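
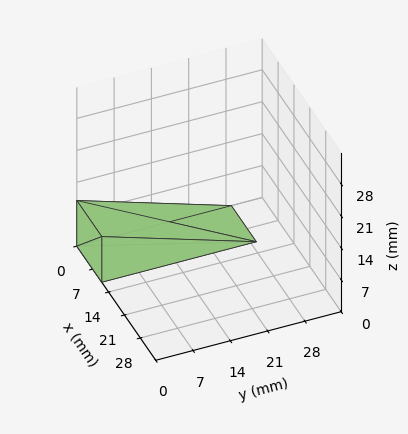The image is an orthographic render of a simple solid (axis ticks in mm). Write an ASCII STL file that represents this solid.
Reading the render: the shape is a wedge (ramp): 11 × 29 mm base, rising to 10 mm along the y=0 edge and sloping linearly to z=0 at y=29 (dimensions read to the nearest mm from the axis ticks). For the STL, each face is triangulated and given an outward normal.

solid part
  facet normal 0.0000 0.0000 -1.0000
    outer loop
      vertex 11.000 29.000 0.000
      vertex 11.000 0.000 0.000
      vertex 0.000 0.000 0.000
    endloop
  endfacet
  facet normal 0.0000 0.0000 -1.0000
    outer loop
      vertex 0.000 29.000 0.000
      vertex 11.000 29.000 0.000
      vertex 0.000 0.000 0.000
    endloop
  endfacet
  facet normal 0.0000 -1.0000 0.0000
    outer loop
      vertex 0.000 0.000 0.000
      vertex 11.000 0.000 0.000
      vertex 11.000 0.000 10.000
    endloop
  endfacet
  facet normal 0.0000 -1.0000 0.0000
    outer loop
      vertex 0.000 0.000 0.000
      vertex 11.000 0.000 10.000
      vertex 0.000 0.000 10.000
    endloop
  endfacet
  facet normal 0.0000 0.3260 0.9454
    outer loop
      vertex 0.000 0.000 10.000
      vertex 11.000 0.000 10.000
      vertex 11.000 29.000 0.000
    endloop
  endfacet
  facet normal 0.0000 0.3260 0.9454
    outer loop
      vertex 0.000 0.000 10.000
      vertex 11.000 29.000 0.000
      vertex 0.000 29.000 0.000
    endloop
  endfacet
  facet normal -1.0000 0.0000 0.0000
    outer loop
      vertex 0.000 0.000 10.000
      vertex 0.000 29.000 0.000
      vertex 0.000 0.000 0.000
    endloop
  endfacet
  facet normal 1.0000 0.0000 0.0000
    outer loop
      vertex 11.000 0.000 0.000
      vertex 11.000 29.000 0.000
      vertex 11.000 0.000 10.000
    endloop
  endfacet
endsolid part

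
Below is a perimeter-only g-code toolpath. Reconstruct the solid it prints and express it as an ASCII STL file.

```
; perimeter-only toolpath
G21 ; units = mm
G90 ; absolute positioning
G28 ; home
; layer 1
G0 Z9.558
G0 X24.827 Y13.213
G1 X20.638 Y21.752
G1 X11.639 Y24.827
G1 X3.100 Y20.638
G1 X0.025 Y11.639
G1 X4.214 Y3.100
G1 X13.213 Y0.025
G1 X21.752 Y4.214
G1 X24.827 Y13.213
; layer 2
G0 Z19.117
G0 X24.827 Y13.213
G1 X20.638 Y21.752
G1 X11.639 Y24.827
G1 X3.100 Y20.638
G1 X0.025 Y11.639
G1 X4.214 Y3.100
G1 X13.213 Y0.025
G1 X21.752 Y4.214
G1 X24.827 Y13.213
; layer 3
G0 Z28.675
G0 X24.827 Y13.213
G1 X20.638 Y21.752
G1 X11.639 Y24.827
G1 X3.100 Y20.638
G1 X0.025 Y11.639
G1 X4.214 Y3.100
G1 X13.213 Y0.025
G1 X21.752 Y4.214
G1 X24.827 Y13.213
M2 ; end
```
solid part
  facet normal 0.0000 0.0000 -1.0000
    outer loop
      vertex 11.639 24.827 0.000
      vertex 20.638 21.752 0.000
      vertex 24.827 13.213 0.000
    endloop
  endfacet
  facet normal 0.0000 0.0000 -1.0000
    outer loop
      vertex 3.100 20.638 0.000
      vertex 11.639 24.827 0.000
      vertex 24.827 13.213 0.000
    endloop
  endfacet
  facet normal 0.0000 0.0000 -1.0000
    outer loop
      vertex 0.025 11.639 0.000
      vertex 3.100 20.638 0.000
      vertex 24.827 13.213 0.000
    endloop
  endfacet
  facet normal 0.0000 0.0000 -1.0000
    outer loop
      vertex 4.214 3.100 0.000
      vertex 0.025 11.639 0.000
      vertex 24.827 13.213 0.000
    endloop
  endfacet
  facet normal 0.0000 0.0000 -1.0000
    outer loop
      vertex 13.213 0.025 0.000
      vertex 4.214 3.100 0.000
      vertex 24.827 13.213 0.000
    endloop
  endfacet
  facet normal 0.0000 0.0000 -1.0000
    outer loop
      vertex 21.752 4.214 0.000
      vertex 13.213 0.025 0.000
      vertex 24.827 13.213 0.000
    endloop
  endfacet
  facet normal 0.0000 0.0000 1.0000
    outer loop
      vertex 24.827 13.213 28.675
      vertex 20.638 21.752 28.675
      vertex 11.639 24.827 28.675
    endloop
  endfacet
  facet normal 0.0000 0.0000 1.0000
    outer loop
      vertex 24.827 13.213 28.675
      vertex 11.639 24.827 28.675
      vertex 3.100 20.638 28.675
    endloop
  endfacet
  facet normal 0.0000 0.0000 1.0000
    outer loop
      vertex 24.827 13.213 28.675
      vertex 3.100 20.638 28.675
      vertex 0.025 11.639 28.675
    endloop
  endfacet
  facet normal 0.0000 0.0000 1.0000
    outer loop
      vertex 24.827 13.213 28.675
      vertex 0.025 11.639 28.675
      vertex 4.214 3.100 28.675
    endloop
  endfacet
  facet normal 0.0000 0.0000 1.0000
    outer loop
      vertex 24.827 13.213 28.675
      vertex 4.214 3.100 28.675
      vertex 13.213 0.025 28.675
    endloop
  endfacet
  facet normal 0.0000 0.0000 1.0000
    outer loop
      vertex 24.827 13.213 28.675
      vertex 13.213 0.025 28.675
      vertex 21.752 4.214 28.675
    endloop
  endfacet
  facet normal 0.8978 0.4404 0.0000
    outer loop
      vertex 24.827 13.213 0.000
      vertex 20.638 21.752 0.000
      vertex 20.638 21.752 28.675
    endloop
  endfacet
  facet normal 0.8978 0.4404 0.0000
    outer loop
      vertex 24.827 13.213 0.000
      vertex 20.638 21.752 28.675
      vertex 24.827 13.213 28.675
    endloop
  endfacet
  facet normal 0.3233 0.9463 0.0000
    outer loop
      vertex 20.638 21.752 0.000
      vertex 11.639 24.827 0.000
      vertex 11.639 24.827 28.675
    endloop
  endfacet
  facet normal 0.3233 0.9463 0.0000
    outer loop
      vertex 20.638 21.752 0.000
      vertex 11.639 24.827 28.675
      vertex 20.638 21.752 28.675
    endloop
  endfacet
  facet normal -0.4404 0.8978 0.0000
    outer loop
      vertex 11.639 24.827 0.000
      vertex 3.100 20.638 0.000
      vertex 3.100 20.638 28.675
    endloop
  endfacet
  facet normal -0.4404 0.8978 0.0000
    outer loop
      vertex 11.639 24.827 0.000
      vertex 3.100 20.638 28.675
      vertex 11.639 24.827 28.675
    endloop
  endfacet
  facet normal -0.9463 0.3233 0.0000
    outer loop
      vertex 3.100 20.638 0.000
      vertex 0.025 11.639 0.000
      vertex 0.025 11.639 28.675
    endloop
  endfacet
  facet normal -0.9463 0.3233 0.0000
    outer loop
      vertex 3.100 20.638 0.000
      vertex 0.025 11.639 28.675
      vertex 3.100 20.638 28.675
    endloop
  endfacet
  facet normal -0.8978 -0.4404 0.0000
    outer loop
      vertex 0.025 11.639 0.000
      vertex 4.214 3.100 0.000
      vertex 4.214 3.100 28.675
    endloop
  endfacet
  facet normal -0.8978 -0.4404 0.0000
    outer loop
      vertex 0.025 11.639 0.000
      vertex 4.214 3.100 28.675
      vertex 0.025 11.639 28.675
    endloop
  endfacet
  facet normal -0.3233 -0.9463 0.0000
    outer loop
      vertex 4.214 3.100 0.000
      vertex 13.213 0.025 0.000
      vertex 13.213 0.025 28.675
    endloop
  endfacet
  facet normal -0.3233 -0.9463 0.0000
    outer loop
      vertex 4.214 3.100 0.000
      vertex 13.213 0.025 28.675
      vertex 4.214 3.100 28.675
    endloop
  endfacet
  facet normal 0.4404 -0.8978 0.0000
    outer loop
      vertex 13.213 0.025 0.000
      vertex 21.752 4.214 0.000
      vertex 21.752 4.214 28.675
    endloop
  endfacet
  facet normal 0.4404 -0.8978 0.0000
    outer loop
      vertex 13.213 0.025 0.000
      vertex 21.752 4.214 28.675
      vertex 13.213 0.025 28.675
    endloop
  endfacet
  facet normal 0.9463 -0.3233 0.0000
    outer loop
      vertex 21.752 4.214 0.000
      vertex 24.827 13.213 0.000
      vertex 24.827 13.213 28.675
    endloop
  endfacet
  facet normal 0.9463 -0.3233 0.0000
    outer loop
      vertex 21.752 4.214 0.000
      vertex 24.827 13.213 28.675
      vertex 21.752 4.214 28.675
    endloop
  endfacet
endsolid part

The G0 Z moves step by Δz≈9.558 mm. Every layer's G1 loop is the same polygon, so the solid is a straight extrusion of it from z=0 to z≈28.7. Closing with flat bottom and top caps and triangulating gives 28 facets — a regular 8-sided prism (a cylinder approximated with 8 flat sides), circumscribed radius ≈ 12.4 mm, height ≈ 28.7 mm.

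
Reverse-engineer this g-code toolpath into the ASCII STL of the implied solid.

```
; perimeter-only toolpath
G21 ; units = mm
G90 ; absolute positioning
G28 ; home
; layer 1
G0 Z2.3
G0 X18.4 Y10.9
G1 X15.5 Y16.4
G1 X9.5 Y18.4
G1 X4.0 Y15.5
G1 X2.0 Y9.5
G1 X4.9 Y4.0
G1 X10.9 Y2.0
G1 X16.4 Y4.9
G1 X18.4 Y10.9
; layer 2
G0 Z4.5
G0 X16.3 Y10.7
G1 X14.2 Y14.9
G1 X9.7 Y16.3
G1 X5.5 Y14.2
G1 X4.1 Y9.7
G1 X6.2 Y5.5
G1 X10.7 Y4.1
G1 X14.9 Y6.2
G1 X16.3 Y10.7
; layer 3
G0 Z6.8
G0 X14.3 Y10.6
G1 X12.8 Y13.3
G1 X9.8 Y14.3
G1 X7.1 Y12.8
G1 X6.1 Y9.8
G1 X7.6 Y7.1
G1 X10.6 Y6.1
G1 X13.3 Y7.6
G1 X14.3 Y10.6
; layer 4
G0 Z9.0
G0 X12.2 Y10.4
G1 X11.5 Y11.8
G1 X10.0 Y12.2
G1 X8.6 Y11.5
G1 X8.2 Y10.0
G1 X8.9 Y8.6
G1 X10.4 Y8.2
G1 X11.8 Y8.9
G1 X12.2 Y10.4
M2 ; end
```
solid part
  facet normal 0.0000 0.0000 -1.0000
    outer loop
      vertex 9.3 20.4 0.0
      vertex 16.8 18.0 0.0
      vertex 20.4 11.1 0.0
    endloop
  endfacet
  facet normal 0.0000 0.0000 -1.0000
    outer loop
      vertex 2.4 16.8 0.0
      vertex 9.3 20.4 0.0
      vertex 20.4 11.1 0.0
    endloop
  endfacet
  facet normal 0.0000 0.0000 -1.0000
    outer loop
      vertex 0.0 9.3 0.0
      vertex 2.4 16.8 0.0
      vertex 20.4 11.1 0.0
    endloop
  endfacet
  facet normal 0.0000 0.0000 -1.0000
    outer loop
      vertex 3.6 2.4 0.0
      vertex 0.0 9.3 0.0
      vertex 20.4 11.1 0.0
    endloop
  endfacet
  facet normal 0.0000 0.0000 -1.0000
    outer loop
      vertex 11.1 0.0 0.0
      vertex 3.6 2.4 0.0
      vertex 20.4 11.1 0.0
    endloop
  endfacet
  facet normal 0.0000 0.0000 -1.0000
    outer loop
      vertex 18.0 3.6 0.0
      vertex 11.1 0.0 0.0
      vertex 20.4 11.1 0.0
    endloop
  endfacet
  facet normal 0.6798 0.3547 0.6419
    outer loop
      vertex 20.4 11.1 0.0
      vertex 16.8 18.0 0.0
      vertex 10.2 10.2 11.3
    endloop
  endfacet
  facet normal 0.2339 0.7309 0.6411
    outer loop
      vertex 16.8 18.0 0.0
      vertex 9.3 20.4 0.0
      vertex 10.2 10.2 11.3
    endloop
  endfacet
  facet normal -0.3547 0.6798 0.6419
    outer loop
      vertex 9.3 20.4 0.0
      vertex 2.4 16.8 0.0
      vertex 10.2 10.2 11.3
    endloop
  endfacet
  facet normal -0.7309 0.2339 0.6411
    outer loop
      vertex 2.4 16.8 0.0
      vertex 0.0 9.3 0.0
      vertex 10.2 10.2 11.3
    endloop
  endfacet
  facet normal -0.6798 -0.3547 0.6419
    outer loop
      vertex 0.0 9.3 0.0
      vertex 3.6 2.4 0.0
      vertex 10.2 10.2 11.3
    endloop
  endfacet
  facet normal -0.2339 -0.7309 0.6411
    outer loop
      vertex 3.6 2.4 0.0
      vertex 11.1 0.0 0.0
      vertex 10.2 10.2 11.3
    endloop
  endfacet
  facet normal 0.3547 -0.6798 0.6419
    outer loop
      vertex 11.1 0.0 0.0
      vertex 18.0 3.6 0.0
      vertex 10.2 10.2 11.3
    endloop
  endfacet
  facet normal 0.7309 -0.2339 0.6411
    outer loop
      vertex 18.0 3.6 0.0
      vertex 20.4 11.1 0.0
      vertex 10.2 10.2 11.3
    endloop
  endfacet
endsolid part

The G0 Z moves step by Δz≈2.3 mm. The G1 loops shrink linearly with z, so the solid tapers from its base footprint up to z≈11.3. Closing with a flat bottom cap and the tapered top and triangulating gives 14 facets — a regular 8-sided pyramid, base circumscribed radius ≈ 10.2 mm, apex at z ≈ 11.3 mm.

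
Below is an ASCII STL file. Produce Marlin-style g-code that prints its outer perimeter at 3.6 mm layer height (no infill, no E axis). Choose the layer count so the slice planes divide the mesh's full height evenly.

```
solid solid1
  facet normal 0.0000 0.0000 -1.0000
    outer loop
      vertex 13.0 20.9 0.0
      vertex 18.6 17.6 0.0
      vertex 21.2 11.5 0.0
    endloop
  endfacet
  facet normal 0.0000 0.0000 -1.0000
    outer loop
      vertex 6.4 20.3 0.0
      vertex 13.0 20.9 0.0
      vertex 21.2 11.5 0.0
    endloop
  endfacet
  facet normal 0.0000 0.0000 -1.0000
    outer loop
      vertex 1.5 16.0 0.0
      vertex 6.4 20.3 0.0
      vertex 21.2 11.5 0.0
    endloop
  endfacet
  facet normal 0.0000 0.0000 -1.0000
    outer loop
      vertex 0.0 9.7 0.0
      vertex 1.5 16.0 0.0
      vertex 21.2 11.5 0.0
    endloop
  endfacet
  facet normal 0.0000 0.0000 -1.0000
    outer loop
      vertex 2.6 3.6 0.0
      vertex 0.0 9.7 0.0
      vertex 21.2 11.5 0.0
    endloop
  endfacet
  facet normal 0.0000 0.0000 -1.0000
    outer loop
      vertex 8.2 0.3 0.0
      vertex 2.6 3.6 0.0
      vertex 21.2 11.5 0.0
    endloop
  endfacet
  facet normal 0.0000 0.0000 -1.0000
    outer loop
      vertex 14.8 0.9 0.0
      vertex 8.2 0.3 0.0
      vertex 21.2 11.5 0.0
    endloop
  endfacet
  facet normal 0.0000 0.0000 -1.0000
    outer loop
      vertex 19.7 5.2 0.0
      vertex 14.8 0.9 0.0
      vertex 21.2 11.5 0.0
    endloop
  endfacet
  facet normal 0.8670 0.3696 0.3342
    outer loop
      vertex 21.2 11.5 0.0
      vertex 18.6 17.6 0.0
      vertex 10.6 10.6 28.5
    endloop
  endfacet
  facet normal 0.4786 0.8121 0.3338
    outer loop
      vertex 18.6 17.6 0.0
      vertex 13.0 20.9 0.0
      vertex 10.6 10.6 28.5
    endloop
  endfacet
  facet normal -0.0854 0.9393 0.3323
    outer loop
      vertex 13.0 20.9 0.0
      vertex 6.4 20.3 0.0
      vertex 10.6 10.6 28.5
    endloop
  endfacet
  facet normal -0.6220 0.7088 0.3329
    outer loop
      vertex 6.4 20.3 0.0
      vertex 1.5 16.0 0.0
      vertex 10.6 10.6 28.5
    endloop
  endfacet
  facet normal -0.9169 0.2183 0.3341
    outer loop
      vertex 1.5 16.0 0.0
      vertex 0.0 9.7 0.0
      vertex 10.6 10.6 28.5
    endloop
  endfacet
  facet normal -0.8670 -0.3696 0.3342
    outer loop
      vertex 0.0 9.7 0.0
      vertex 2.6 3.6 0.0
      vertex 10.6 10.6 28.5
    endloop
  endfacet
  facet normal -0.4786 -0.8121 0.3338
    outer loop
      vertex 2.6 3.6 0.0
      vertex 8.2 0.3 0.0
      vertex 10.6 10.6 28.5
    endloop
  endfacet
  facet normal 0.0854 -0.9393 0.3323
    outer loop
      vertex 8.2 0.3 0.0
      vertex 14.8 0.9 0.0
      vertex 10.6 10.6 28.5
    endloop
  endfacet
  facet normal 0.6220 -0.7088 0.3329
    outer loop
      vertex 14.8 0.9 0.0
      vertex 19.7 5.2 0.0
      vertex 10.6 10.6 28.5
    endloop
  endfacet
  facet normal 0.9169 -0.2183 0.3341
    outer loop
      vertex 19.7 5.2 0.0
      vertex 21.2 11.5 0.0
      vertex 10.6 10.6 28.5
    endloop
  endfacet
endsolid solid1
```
; perimeter-only toolpath
G21 ; units = mm
G90 ; absolute positioning
G28 ; home
; layer 1
G0 Z3.6
G0 X19.9 Y11.4
G1 X17.6 Y16.7
G1 X12.7 Y19.6
G1 X6.9 Y19.1
G1 X2.6 Y15.3
G1 X1.3 Y9.8
G1 X3.6 Y4.5
G1 X8.5 Y1.6
G1 X14.3 Y2.1
G1 X18.6 Y5.9
G1 X19.9 Y11.4
; layer 2
G0 Z7.1
G0 X18.5 Y11.3
G1 X16.6 Y15.9
G1 X12.4 Y18.3
G1 X7.5 Y17.9
G1 X3.8 Y14.7
G1 X2.6 Y9.9
G1 X4.6 Y5.3
G1 X8.8 Y2.9
G1 X13.8 Y3.3
G1 X17.4 Y6.6
G1 X18.5 Y11.3
; layer 3
G0 Z10.7
G0 X17.2 Y11.2
G1 X15.6 Y15.0
G1 X12.1 Y17.0
G1 X8.0 Y16.7
G1 X4.9 Y14.0
G1 X4.0 Y10.0
G1 X5.6 Y6.2
G1 X9.1 Y4.2
G1 X13.2 Y4.5
G1 X16.3 Y7.2
G1 X17.2 Y11.2
; layer 4
G0 Z14.2
G0 X15.9 Y11.1
G1 X14.6 Y14.1
G1 X11.8 Y15.8
G1 X8.5 Y15.4
G1 X6.0 Y13.3
G1 X5.3 Y10.1
G1 X6.6 Y7.1
G1 X9.4 Y5.5
G1 X12.7 Y5.8
G1 X15.1 Y7.9
G1 X15.9 Y11.1
; layer 5
G0 Z17.8
G0 X14.6 Y10.9
G1 X13.6 Y13.2
G1 X11.5 Y14.5
G1 X9.0 Y14.2
G1 X7.2 Y12.6
G1 X6.6 Y10.3
G1 X7.6 Y8.0
G1 X9.7 Y6.7
G1 X12.2 Y7.0
G1 X14.0 Y8.6
G1 X14.6 Y10.9
; layer 6
G0 Z21.4
G0 X13.2 Y10.8
G1 X12.6 Y12.3
G1 X11.2 Y13.2
G1 X9.5 Y13.0
G1 X8.3 Y11.9
G1 X7.9 Y10.4
G1 X8.6 Y8.8
G1 X10.0 Y8.0
G1 X11.6 Y8.2
G1 X12.9 Y9.2
G1 X13.2 Y10.8
; layer 7
G0 Z24.9
G0 X11.9 Y10.7
G1 X11.6 Y11.5
G1 X10.9 Y11.9
G1 X10.1 Y11.8
G1 X9.5 Y11.3
G1 X9.3 Y10.5
G1 X9.6 Y9.7
G1 X10.3 Y9.3
G1 X11.1 Y9.4
G1 X11.7 Y9.9
G1 X11.9 Y10.7
M2 ; end

The solid is a regular 10-sided pyramid, base circumscribed radius ≈ 10.6 mm, apex at z ≈ 28.5 mm. Slicing at Δz = 3.6 mm — 8 equal slices spanning the solid's height, so layer i sits at z = i·h/8 — gives 7 non-empty perimeters. Each is a 10-segment closed polygon; G0 lifts to the layer z and rapids to the start vertex, then G1 traces the edges. The cross-section shrinks linearly with z (the slice at the apex is degenerate and omitted).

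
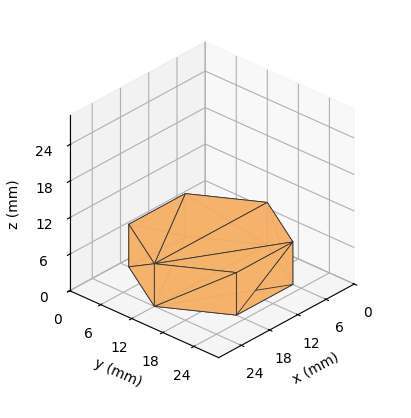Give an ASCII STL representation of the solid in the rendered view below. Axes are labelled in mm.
Reading the render: the shape is a regular 6-sided prism (a cylinder approximated with 6 flat sides), circumscribed radius ≈ 12 mm, height ≈ 7 mm (dimensions read to the nearest mm from the axis ticks). For the STL, each face is triangulated and given an outward normal.

solid part
  facet normal 0.0000 0.0000 -1.0000
    outer loop
      vertex 6.00 22.39 0.00
      vertex 18.00 22.39 0.00
      vertex 24.00 12.00 0.00
    endloop
  endfacet
  facet normal 0.0000 0.0000 -1.0000
    outer loop
      vertex 0.00 12.00 0.00
      vertex 6.00 22.39 0.00
      vertex 24.00 12.00 0.00
    endloop
  endfacet
  facet normal 0.0000 0.0000 -1.0000
    outer loop
      vertex 6.00 1.61 0.00
      vertex 0.00 12.00 0.00
      vertex 24.00 12.00 0.00
    endloop
  endfacet
  facet normal 0.0000 0.0000 -1.0000
    outer loop
      vertex 18.00 1.61 0.00
      vertex 6.00 1.61 0.00
      vertex 24.00 12.00 0.00
    endloop
  endfacet
  facet normal 0.0000 0.0000 1.0000
    outer loop
      vertex 24.00 12.00 7.00
      vertex 18.00 22.39 7.00
      vertex 6.00 22.39 7.00
    endloop
  endfacet
  facet normal 0.0000 0.0000 1.0000
    outer loop
      vertex 24.00 12.00 7.00
      vertex 6.00 22.39 7.00
      vertex 0.00 12.00 7.00
    endloop
  endfacet
  facet normal 0.0000 0.0000 1.0000
    outer loop
      vertex 24.00 12.00 7.00
      vertex 0.00 12.00 7.00
      vertex 6.00 1.61 7.00
    endloop
  endfacet
  facet normal 0.0000 0.0000 1.0000
    outer loop
      vertex 24.00 12.00 7.00
      vertex 6.00 1.61 7.00
      vertex 18.00 1.61 7.00
    endloop
  endfacet
  facet normal 0.8660 0.5001 0.0000
    outer loop
      vertex 24.00 12.00 0.00
      vertex 18.00 22.39 0.00
      vertex 18.00 22.39 7.00
    endloop
  endfacet
  facet normal 0.8660 0.5001 0.0000
    outer loop
      vertex 24.00 12.00 0.00
      vertex 18.00 22.39 7.00
      vertex 24.00 12.00 7.00
    endloop
  endfacet
  facet normal 0.0000 1.0000 0.0000
    outer loop
      vertex 18.00 22.39 0.00
      vertex 6.00 22.39 0.00
      vertex 6.00 22.39 7.00
    endloop
  endfacet
  facet normal 0.0000 1.0000 0.0000
    outer loop
      vertex 18.00 22.39 0.00
      vertex 6.00 22.39 7.00
      vertex 18.00 22.39 7.00
    endloop
  endfacet
  facet normal -0.8660 0.5001 0.0000
    outer loop
      vertex 6.00 22.39 0.00
      vertex 0.00 12.00 0.00
      vertex 0.00 12.00 7.00
    endloop
  endfacet
  facet normal -0.8660 0.5001 0.0000
    outer loop
      vertex 6.00 22.39 0.00
      vertex 0.00 12.00 7.00
      vertex 6.00 22.39 7.00
    endloop
  endfacet
  facet normal -0.8660 -0.5001 0.0000
    outer loop
      vertex 0.00 12.00 0.00
      vertex 6.00 1.61 0.00
      vertex 6.00 1.61 7.00
    endloop
  endfacet
  facet normal -0.8660 -0.5001 0.0000
    outer loop
      vertex 0.00 12.00 0.00
      vertex 6.00 1.61 7.00
      vertex 0.00 12.00 7.00
    endloop
  endfacet
  facet normal 0.0000 -1.0000 0.0000
    outer loop
      vertex 6.00 1.61 0.00
      vertex 18.00 1.61 0.00
      vertex 18.00 1.61 7.00
    endloop
  endfacet
  facet normal 0.0000 -1.0000 0.0000
    outer loop
      vertex 6.00 1.61 0.00
      vertex 18.00 1.61 7.00
      vertex 6.00 1.61 7.00
    endloop
  endfacet
  facet normal 0.8660 -0.5001 0.0000
    outer loop
      vertex 18.00 1.61 0.00
      vertex 24.00 12.00 0.00
      vertex 24.00 12.00 7.00
    endloop
  endfacet
  facet normal 0.8660 -0.5001 0.0000
    outer loop
      vertex 18.00 1.61 0.00
      vertex 24.00 12.00 7.00
      vertex 18.00 1.61 7.00
    endloop
  endfacet
endsolid part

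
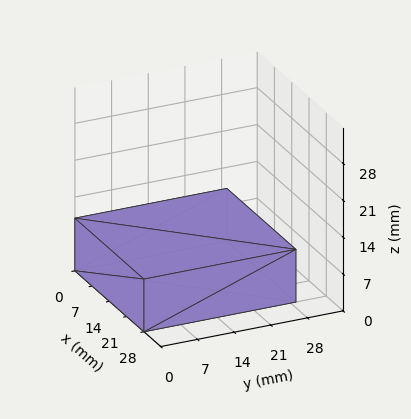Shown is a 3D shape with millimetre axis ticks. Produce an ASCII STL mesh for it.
Reading the render: the shape is a rectangular box, roughly 28 × 29 mm footprint and 10 mm tall (dimensions read to the nearest mm from the axis ticks). For the STL, each face is triangulated and given an outward normal.

solid part
  facet normal 0.0000 0.0000 -1.0000
    outer loop
      vertex 28.00 29.00 0.00
      vertex 28.00 0.00 0.00
      vertex 0.00 0.00 0.00
    endloop
  endfacet
  facet normal 0.0000 0.0000 -1.0000
    outer loop
      vertex 0.00 29.00 0.00
      vertex 28.00 29.00 0.00
      vertex 0.00 0.00 0.00
    endloop
  endfacet
  facet normal 0.0000 0.0000 1.0000
    outer loop
      vertex 0.00 0.00 10.00
      vertex 28.00 0.00 10.00
      vertex 28.00 29.00 10.00
    endloop
  endfacet
  facet normal 0.0000 0.0000 1.0000
    outer loop
      vertex 0.00 0.00 10.00
      vertex 28.00 29.00 10.00
      vertex 0.00 29.00 10.00
    endloop
  endfacet
  facet normal 0.0000 -1.0000 0.0000
    outer loop
      vertex 0.00 0.00 0.00
      vertex 28.00 0.00 0.00
      vertex 28.00 0.00 10.00
    endloop
  endfacet
  facet normal 0.0000 -1.0000 0.0000
    outer loop
      vertex 0.00 0.00 0.00
      vertex 28.00 0.00 10.00
      vertex 0.00 0.00 10.00
    endloop
  endfacet
  facet normal 0.0000 1.0000 0.0000
    outer loop
      vertex 28.00 29.00 10.00
      vertex 28.00 29.00 0.00
      vertex 0.00 29.00 0.00
    endloop
  endfacet
  facet normal 0.0000 1.0000 0.0000
    outer loop
      vertex 0.00 29.00 10.00
      vertex 28.00 29.00 10.00
      vertex 0.00 29.00 0.00
    endloop
  endfacet
  facet normal -1.0000 0.0000 0.0000
    outer loop
      vertex 0.00 29.00 10.00
      vertex 0.00 29.00 0.00
      vertex 0.00 0.00 0.00
    endloop
  endfacet
  facet normal -1.0000 0.0000 0.0000
    outer loop
      vertex 0.00 0.00 10.00
      vertex 0.00 29.00 10.00
      vertex 0.00 0.00 0.00
    endloop
  endfacet
  facet normal 1.0000 0.0000 0.0000
    outer loop
      vertex 28.00 0.00 0.00
      vertex 28.00 29.00 0.00
      vertex 28.00 29.00 10.00
    endloop
  endfacet
  facet normal 1.0000 0.0000 0.0000
    outer loop
      vertex 28.00 0.00 0.00
      vertex 28.00 29.00 10.00
      vertex 28.00 0.00 10.00
    endloop
  endfacet
endsolid part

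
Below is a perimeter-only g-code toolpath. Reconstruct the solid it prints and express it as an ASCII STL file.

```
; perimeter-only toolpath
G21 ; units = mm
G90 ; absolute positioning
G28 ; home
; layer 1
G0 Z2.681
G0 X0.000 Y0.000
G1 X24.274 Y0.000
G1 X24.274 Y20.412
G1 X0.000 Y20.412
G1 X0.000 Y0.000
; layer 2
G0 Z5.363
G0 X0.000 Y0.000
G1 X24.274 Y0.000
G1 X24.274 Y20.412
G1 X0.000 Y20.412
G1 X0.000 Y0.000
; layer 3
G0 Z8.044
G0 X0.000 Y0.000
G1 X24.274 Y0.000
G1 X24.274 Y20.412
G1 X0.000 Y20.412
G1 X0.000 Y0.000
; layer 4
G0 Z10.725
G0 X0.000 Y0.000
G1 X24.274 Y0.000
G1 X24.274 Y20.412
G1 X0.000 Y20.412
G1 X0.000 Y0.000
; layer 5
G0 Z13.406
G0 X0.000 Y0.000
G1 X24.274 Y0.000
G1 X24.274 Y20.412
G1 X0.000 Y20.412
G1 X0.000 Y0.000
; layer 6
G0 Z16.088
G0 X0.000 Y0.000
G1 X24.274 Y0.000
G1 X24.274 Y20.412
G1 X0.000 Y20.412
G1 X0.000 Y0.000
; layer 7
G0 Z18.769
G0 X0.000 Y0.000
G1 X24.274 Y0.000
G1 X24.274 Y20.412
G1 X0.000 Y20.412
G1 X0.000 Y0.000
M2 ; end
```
solid part
  facet normal 0.0000 0.0000 -1.0000
    outer loop
      vertex 24.274 20.412 0.000
      vertex 24.274 0.000 0.000
      vertex 0.000 0.000 0.000
    endloop
  endfacet
  facet normal 0.0000 0.0000 -1.0000
    outer loop
      vertex 0.000 20.412 0.000
      vertex 24.274 20.412 0.000
      vertex 0.000 0.000 0.000
    endloop
  endfacet
  facet normal 0.0000 0.0000 1.0000
    outer loop
      vertex 0.000 0.000 18.769
      vertex 24.274 0.000 18.769
      vertex 24.274 20.412 18.769
    endloop
  endfacet
  facet normal 0.0000 0.0000 1.0000
    outer loop
      vertex 0.000 0.000 18.769
      vertex 24.274 20.412 18.769
      vertex 0.000 20.412 18.769
    endloop
  endfacet
  facet normal 0.0000 -1.0000 0.0000
    outer loop
      vertex 0.000 0.000 0.000
      vertex 24.274 0.000 0.000
      vertex 24.274 0.000 18.769
    endloop
  endfacet
  facet normal 0.0000 -1.0000 0.0000
    outer loop
      vertex 0.000 0.000 0.000
      vertex 24.274 0.000 18.769
      vertex 0.000 0.000 18.769
    endloop
  endfacet
  facet normal 0.0000 1.0000 0.0000
    outer loop
      vertex 24.274 20.412 18.769
      vertex 24.274 20.412 0.000
      vertex 0.000 20.412 0.000
    endloop
  endfacet
  facet normal 0.0000 1.0000 0.0000
    outer loop
      vertex 0.000 20.412 18.769
      vertex 24.274 20.412 18.769
      vertex 0.000 20.412 0.000
    endloop
  endfacet
  facet normal -1.0000 0.0000 0.0000
    outer loop
      vertex 0.000 20.412 18.769
      vertex 0.000 20.412 0.000
      vertex 0.000 0.000 0.000
    endloop
  endfacet
  facet normal -1.0000 0.0000 0.0000
    outer loop
      vertex 0.000 0.000 18.769
      vertex 0.000 20.412 18.769
      vertex 0.000 0.000 0.000
    endloop
  endfacet
  facet normal 1.0000 0.0000 0.0000
    outer loop
      vertex 24.274 0.000 0.000
      vertex 24.274 20.412 0.000
      vertex 24.274 20.412 18.769
    endloop
  endfacet
  facet normal 1.0000 0.0000 0.0000
    outer loop
      vertex 24.274 0.000 0.000
      vertex 24.274 20.412 18.769
      vertex 24.274 0.000 18.769
    endloop
  endfacet
endsolid part

The G0 Z moves step by Δz≈2.681 mm. Every layer's G1 loop is the same polygon, so the solid is a straight extrusion of it from z=0 to z≈18.8. Closing with flat bottom and top caps and triangulating gives 12 facets — a rectangular box, roughly 24.3 × 20.4 mm footprint and 18.8 mm tall.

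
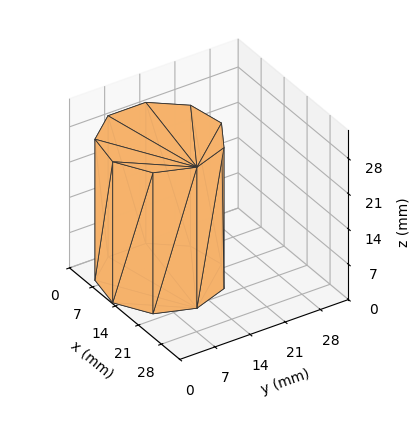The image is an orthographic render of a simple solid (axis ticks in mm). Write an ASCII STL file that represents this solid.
Reading the render: the shape is a regular 9-sided prism (a cylinder approximated with 9 flat sides), circumscribed radius ≈ 11 mm, height ≈ 28 mm (dimensions read to the nearest mm from the axis ticks). For the STL, each face is triangulated and given an outward normal.

solid part
  facet normal 0.0000 0.0000 -1.0000
    outer loop
      vertex 12.910 21.833 0.000
      vertex 19.426 18.071 0.000
      vertex 22.000 11.000 0.000
    endloop
  endfacet
  facet normal 0.0000 0.0000 -1.0000
    outer loop
      vertex 5.500 20.526 0.000
      vertex 12.910 21.833 0.000
      vertex 22.000 11.000 0.000
    endloop
  endfacet
  facet normal 0.0000 0.0000 -1.0000
    outer loop
      vertex 0.663 14.762 0.000
      vertex 5.500 20.526 0.000
      vertex 22.000 11.000 0.000
    endloop
  endfacet
  facet normal 0.0000 0.0000 -1.0000
    outer loop
      vertex 0.663 7.238 0.000
      vertex 0.663 14.762 0.000
      vertex 22.000 11.000 0.000
    endloop
  endfacet
  facet normal 0.0000 0.0000 -1.0000
    outer loop
      vertex 5.500 1.474 0.000
      vertex 0.663 7.238 0.000
      vertex 22.000 11.000 0.000
    endloop
  endfacet
  facet normal 0.0000 0.0000 -1.0000
    outer loop
      vertex 12.910 0.167 0.000
      vertex 5.500 1.474 0.000
      vertex 22.000 11.000 0.000
    endloop
  endfacet
  facet normal 0.0000 0.0000 -1.0000
    outer loop
      vertex 19.426 3.929 0.000
      vertex 12.910 0.167 0.000
      vertex 22.000 11.000 0.000
    endloop
  endfacet
  facet normal 0.0000 0.0000 1.0000
    outer loop
      vertex 22.000 11.000 28.000
      vertex 19.426 18.071 28.000
      vertex 12.910 21.833 28.000
    endloop
  endfacet
  facet normal 0.0000 0.0000 1.0000
    outer loop
      vertex 22.000 11.000 28.000
      vertex 12.910 21.833 28.000
      vertex 5.500 20.526 28.000
    endloop
  endfacet
  facet normal 0.0000 0.0000 1.0000
    outer loop
      vertex 22.000 11.000 28.000
      vertex 5.500 20.526 28.000
      vertex 0.663 14.762 28.000
    endloop
  endfacet
  facet normal 0.0000 0.0000 1.0000
    outer loop
      vertex 22.000 11.000 28.000
      vertex 0.663 14.762 28.000
      vertex 0.663 7.238 28.000
    endloop
  endfacet
  facet normal 0.0000 0.0000 1.0000
    outer loop
      vertex 22.000 11.000 28.000
      vertex 0.663 7.238 28.000
      vertex 5.500 1.474 28.000
    endloop
  endfacet
  facet normal 0.0000 0.0000 1.0000
    outer loop
      vertex 22.000 11.000 28.000
      vertex 5.500 1.474 28.000
      vertex 12.910 0.167 28.000
    endloop
  endfacet
  facet normal 0.0000 0.0000 1.0000
    outer loop
      vertex 22.000 11.000 28.000
      vertex 12.910 0.167 28.000
      vertex 19.426 3.929 28.000
    endloop
  endfacet
  facet normal 0.9397 0.3421 0.0000
    outer loop
      vertex 22.000 11.000 0.000
      vertex 19.426 18.071 0.000
      vertex 19.426 18.071 28.000
    endloop
  endfacet
  facet normal 0.9397 0.3421 0.0000
    outer loop
      vertex 22.000 11.000 0.000
      vertex 19.426 18.071 28.000
      vertex 22.000 11.000 28.000
    endloop
  endfacet
  facet normal 0.5000 0.8660 0.0000
    outer loop
      vertex 19.426 18.071 0.000
      vertex 12.910 21.833 0.000
      vertex 12.910 21.833 28.000
    endloop
  endfacet
  facet normal 0.5000 0.8660 0.0000
    outer loop
      vertex 19.426 18.071 0.000
      vertex 12.910 21.833 28.000
      vertex 19.426 18.071 28.000
    endloop
  endfacet
  facet normal -0.1737 0.9848 0.0000
    outer loop
      vertex 12.910 21.833 0.000
      vertex 5.500 20.526 0.000
      vertex 5.500 20.526 28.000
    endloop
  endfacet
  facet normal -0.1737 0.9848 0.0000
    outer loop
      vertex 12.910 21.833 0.000
      vertex 5.500 20.526 28.000
      vertex 12.910 21.833 28.000
    endloop
  endfacet
  facet normal -0.7660 0.6428 0.0000
    outer loop
      vertex 5.500 20.526 0.000
      vertex 0.663 14.762 0.000
      vertex 0.663 14.762 28.000
    endloop
  endfacet
  facet normal -0.7660 0.6428 0.0000
    outer loop
      vertex 5.500 20.526 0.000
      vertex 0.663 14.762 28.000
      vertex 5.500 20.526 28.000
    endloop
  endfacet
  facet normal -1.0000 0.0000 0.0000
    outer loop
      vertex 0.663 14.762 0.000
      vertex 0.663 7.238 0.000
      vertex 0.663 7.238 28.000
    endloop
  endfacet
  facet normal -1.0000 0.0000 0.0000
    outer loop
      vertex 0.663 14.762 0.000
      vertex 0.663 7.238 28.000
      vertex 0.663 14.762 28.000
    endloop
  endfacet
  facet normal -0.7660 -0.6428 0.0000
    outer loop
      vertex 0.663 7.238 0.000
      vertex 5.500 1.474 0.000
      vertex 5.500 1.474 28.000
    endloop
  endfacet
  facet normal -0.7660 -0.6428 0.0000
    outer loop
      vertex 0.663 7.238 0.000
      vertex 5.500 1.474 28.000
      vertex 0.663 7.238 28.000
    endloop
  endfacet
  facet normal -0.1737 -0.9848 0.0000
    outer loop
      vertex 5.500 1.474 0.000
      vertex 12.910 0.167 0.000
      vertex 12.910 0.167 28.000
    endloop
  endfacet
  facet normal -0.1737 -0.9848 0.0000
    outer loop
      vertex 5.500 1.474 0.000
      vertex 12.910 0.167 28.000
      vertex 5.500 1.474 28.000
    endloop
  endfacet
  facet normal 0.5000 -0.8660 0.0000
    outer loop
      vertex 12.910 0.167 0.000
      vertex 19.426 3.929 0.000
      vertex 19.426 3.929 28.000
    endloop
  endfacet
  facet normal 0.5000 -0.8660 0.0000
    outer loop
      vertex 12.910 0.167 0.000
      vertex 19.426 3.929 28.000
      vertex 12.910 0.167 28.000
    endloop
  endfacet
  facet normal 0.9397 -0.3421 0.0000
    outer loop
      vertex 19.426 3.929 0.000
      vertex 22.000 11.000 0.000
      vertex 22.000 11.000 28.000
    endloop
  endfacet
  facet normal 0.9397 -0.3421 0.0000
    outer loop
      vertex 19.426 3.929 0.000
      vertex 22.000 11.000 28.000
      vertex 19.426 3.929 28.000
    endloop
  endfacet
endsolid part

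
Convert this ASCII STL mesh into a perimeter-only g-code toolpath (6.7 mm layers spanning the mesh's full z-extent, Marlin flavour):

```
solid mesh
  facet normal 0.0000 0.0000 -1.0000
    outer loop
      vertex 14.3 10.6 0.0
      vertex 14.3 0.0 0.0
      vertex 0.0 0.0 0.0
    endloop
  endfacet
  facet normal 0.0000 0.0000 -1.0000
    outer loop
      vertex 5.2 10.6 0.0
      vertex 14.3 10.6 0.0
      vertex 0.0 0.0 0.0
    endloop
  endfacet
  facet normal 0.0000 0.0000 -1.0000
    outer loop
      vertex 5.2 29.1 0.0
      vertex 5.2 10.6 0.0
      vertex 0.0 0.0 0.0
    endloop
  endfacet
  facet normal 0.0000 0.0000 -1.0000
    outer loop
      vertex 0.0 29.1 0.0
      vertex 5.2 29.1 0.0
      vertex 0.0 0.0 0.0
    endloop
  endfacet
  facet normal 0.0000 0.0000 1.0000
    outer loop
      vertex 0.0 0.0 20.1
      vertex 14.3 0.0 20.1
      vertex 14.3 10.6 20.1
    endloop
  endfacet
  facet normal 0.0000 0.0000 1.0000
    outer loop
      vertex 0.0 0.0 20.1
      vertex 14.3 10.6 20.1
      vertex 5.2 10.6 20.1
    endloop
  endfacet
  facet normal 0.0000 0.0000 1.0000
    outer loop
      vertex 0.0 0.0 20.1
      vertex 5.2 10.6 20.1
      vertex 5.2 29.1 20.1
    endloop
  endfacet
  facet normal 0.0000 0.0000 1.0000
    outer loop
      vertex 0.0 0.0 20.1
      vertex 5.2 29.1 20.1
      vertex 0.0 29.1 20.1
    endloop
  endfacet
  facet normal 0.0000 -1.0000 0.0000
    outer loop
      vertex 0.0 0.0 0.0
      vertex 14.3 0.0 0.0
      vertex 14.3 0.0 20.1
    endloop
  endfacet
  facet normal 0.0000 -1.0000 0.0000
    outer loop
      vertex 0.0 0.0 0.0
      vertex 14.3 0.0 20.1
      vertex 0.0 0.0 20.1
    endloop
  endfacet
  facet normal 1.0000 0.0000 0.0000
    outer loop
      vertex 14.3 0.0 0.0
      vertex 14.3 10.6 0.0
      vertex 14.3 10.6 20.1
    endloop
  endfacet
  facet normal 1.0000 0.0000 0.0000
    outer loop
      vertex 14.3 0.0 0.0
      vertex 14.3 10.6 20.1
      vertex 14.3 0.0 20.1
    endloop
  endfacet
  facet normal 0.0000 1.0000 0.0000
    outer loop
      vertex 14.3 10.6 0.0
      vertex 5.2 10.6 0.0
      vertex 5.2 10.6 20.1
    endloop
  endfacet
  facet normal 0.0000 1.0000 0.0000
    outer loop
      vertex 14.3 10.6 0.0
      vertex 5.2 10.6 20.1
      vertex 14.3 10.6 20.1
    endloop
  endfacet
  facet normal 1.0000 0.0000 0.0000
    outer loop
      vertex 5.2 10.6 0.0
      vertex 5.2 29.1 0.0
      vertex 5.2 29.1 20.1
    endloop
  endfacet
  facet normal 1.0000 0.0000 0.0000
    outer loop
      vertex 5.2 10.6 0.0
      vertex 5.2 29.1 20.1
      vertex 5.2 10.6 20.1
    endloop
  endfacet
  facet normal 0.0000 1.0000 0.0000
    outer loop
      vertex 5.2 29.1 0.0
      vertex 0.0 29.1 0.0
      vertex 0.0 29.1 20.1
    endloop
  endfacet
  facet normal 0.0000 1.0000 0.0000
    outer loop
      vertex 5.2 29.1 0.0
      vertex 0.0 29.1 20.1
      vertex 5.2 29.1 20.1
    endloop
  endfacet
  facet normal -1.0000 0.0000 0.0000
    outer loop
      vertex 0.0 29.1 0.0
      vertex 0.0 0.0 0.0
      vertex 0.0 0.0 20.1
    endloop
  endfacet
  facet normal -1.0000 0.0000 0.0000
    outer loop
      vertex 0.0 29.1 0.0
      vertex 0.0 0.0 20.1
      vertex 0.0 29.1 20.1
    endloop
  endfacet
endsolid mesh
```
; perimeter-only toolpath
G21 ; units = mm
G90 ; absolute positioning
G28 ; home
; layer 1
G0 Z6.7
G0 X0.0 Y0.0
G1 X14.3 Y0.0
G1 X14.3 Y10.6
G1 X5.2 Y10.6
G1 X5.2 Y29.1
G1 X0.0 Y29.1
G1 X0.0 Y0.0
; layer 2
G0 Z13.4
G0 X0.0 Y0.0
G1 X14.3 Y0.0
G1 X14.3 Y10.6
G1 X5.2 Y10.6
G1 X5.2 Y29.1
G1 X0.0 Y29.1
G1 X0.0 Y0.0
; layer 3
G0 Z20.1
G0 X0.0 Y0.0
G1 X14.3 Y0.0
G1 X14.3 Y10.6
G1 X5.2 Y10.6
G1 X5.2 Y29.1
G1 X0.0 Y29.1
G1 X0.0 Y0.0
M2 ; end

The solid is an L-shaped prism: outer 14.3 × 29.1 mm, arm thicknesses ≈ 10.6 mm (horizontal) and 5.2 mm (vertical), extruded 20.1 mm in z. Slicing at Δz = 6.7 mm — 3 equal slices spanning the solid's height, so layer i sits at z = i·h/3 — gives 3 non-empty perimeters. Each is a 6-segment closed polygon; G0 lifts to the layer z and rapids to the start vertex, then G1 traces the edges.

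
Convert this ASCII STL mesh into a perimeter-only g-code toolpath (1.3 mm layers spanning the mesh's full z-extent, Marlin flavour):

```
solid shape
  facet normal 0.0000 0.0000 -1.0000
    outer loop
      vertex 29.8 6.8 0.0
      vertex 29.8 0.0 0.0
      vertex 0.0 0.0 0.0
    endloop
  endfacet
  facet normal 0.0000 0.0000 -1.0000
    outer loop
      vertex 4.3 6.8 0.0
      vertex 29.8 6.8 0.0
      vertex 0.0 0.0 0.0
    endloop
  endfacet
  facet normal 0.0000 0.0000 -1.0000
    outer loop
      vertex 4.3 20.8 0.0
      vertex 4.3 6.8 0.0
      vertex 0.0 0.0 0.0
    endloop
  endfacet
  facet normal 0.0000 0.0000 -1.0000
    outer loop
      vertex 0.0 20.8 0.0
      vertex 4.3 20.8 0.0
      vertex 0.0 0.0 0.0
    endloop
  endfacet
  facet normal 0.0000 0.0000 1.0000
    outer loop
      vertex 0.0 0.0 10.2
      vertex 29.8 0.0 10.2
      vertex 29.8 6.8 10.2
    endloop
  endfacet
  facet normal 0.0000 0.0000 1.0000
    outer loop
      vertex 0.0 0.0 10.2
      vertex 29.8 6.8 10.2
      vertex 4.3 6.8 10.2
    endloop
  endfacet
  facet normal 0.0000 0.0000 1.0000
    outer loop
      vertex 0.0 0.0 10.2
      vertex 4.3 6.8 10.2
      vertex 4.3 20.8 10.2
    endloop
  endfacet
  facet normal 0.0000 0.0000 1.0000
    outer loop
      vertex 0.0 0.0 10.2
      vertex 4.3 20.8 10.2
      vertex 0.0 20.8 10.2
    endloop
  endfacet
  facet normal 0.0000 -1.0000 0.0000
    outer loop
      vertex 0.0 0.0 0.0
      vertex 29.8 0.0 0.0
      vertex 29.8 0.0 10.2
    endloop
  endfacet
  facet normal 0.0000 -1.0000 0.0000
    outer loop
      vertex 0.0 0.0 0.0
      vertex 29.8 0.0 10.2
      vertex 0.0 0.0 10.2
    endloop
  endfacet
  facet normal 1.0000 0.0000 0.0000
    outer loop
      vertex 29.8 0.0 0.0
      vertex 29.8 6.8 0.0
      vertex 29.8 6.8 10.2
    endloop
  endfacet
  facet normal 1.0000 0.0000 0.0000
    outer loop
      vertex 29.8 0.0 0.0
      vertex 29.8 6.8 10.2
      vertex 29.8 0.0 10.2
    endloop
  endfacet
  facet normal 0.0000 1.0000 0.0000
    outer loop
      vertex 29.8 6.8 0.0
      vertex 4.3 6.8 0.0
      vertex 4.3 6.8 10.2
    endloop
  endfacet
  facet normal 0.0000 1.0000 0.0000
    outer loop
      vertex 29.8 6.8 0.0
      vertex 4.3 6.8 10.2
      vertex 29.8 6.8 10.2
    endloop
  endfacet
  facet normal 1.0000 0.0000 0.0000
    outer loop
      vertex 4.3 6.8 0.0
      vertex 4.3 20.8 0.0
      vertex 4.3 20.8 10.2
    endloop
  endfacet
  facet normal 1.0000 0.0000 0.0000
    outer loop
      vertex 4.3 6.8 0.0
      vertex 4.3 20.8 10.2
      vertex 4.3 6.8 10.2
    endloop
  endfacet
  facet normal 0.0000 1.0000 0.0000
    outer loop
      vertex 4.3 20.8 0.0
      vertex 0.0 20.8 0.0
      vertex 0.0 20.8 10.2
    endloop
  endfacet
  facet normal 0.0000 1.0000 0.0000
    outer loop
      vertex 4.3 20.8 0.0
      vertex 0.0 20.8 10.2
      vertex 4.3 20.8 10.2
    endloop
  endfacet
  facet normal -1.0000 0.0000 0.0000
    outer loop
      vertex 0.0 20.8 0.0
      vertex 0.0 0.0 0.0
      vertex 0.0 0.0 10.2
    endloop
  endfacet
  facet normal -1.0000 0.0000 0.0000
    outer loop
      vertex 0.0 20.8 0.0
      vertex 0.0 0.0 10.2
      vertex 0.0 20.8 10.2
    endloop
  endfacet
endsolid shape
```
; perimeter-only toolpath
G21 ; units = mm
G90 ; absolute positioning
G28 ; home
; layer 1
G0 Z1.3
G0 X0.0 Y0.0
G1 X29.8 Y0.0
G1 X29.8 Y6.8
G1 X4.3 Y6.8
G1 X4.3 Y20.8
G1 X0.0 Y20.8
G1 X0.0 Y0.0
; layer 2
G0 Z2.5
G0 X0.0 Y0.0
G1 X29.8 Y0.0
G1 X29.8 Y6.8
G1 X4.3 Y6.8
G1 X4.3 Y20.8
G1 X0.0 Y20.8
G1 X0.0 Y0.0
; layer 3
G0 Z3.8
G0 X0.0 Y0.0
G1 X29.8 Y0.0
G1 X29.8 Y6.8
G1 X4.3 Y6.8
G1 X4.3 Y20.8
G1 X0.0 Y20.8
G1 X0.0 Y0.0
; layer 4
G0 Z5.1
G0 X0.0 Y0.0
G1 X29.8 Y0.0
G1 X29.8 Y6.8
G1 X4.3 Y6.8
G1 X4.3 Y20.8
G1 X0.0 Y20.8
G1 X0.0 Y0.0
; layer 5
G0 Z6.4
G0 X0.0 Y0.0
G1 X29.8 Y0.0
G1 X29.8 Y6.8
G1 X4.3 Y6.8
G1 X4.3 Y20.8
G1 X0.0 Y20.8
G1 X0.0 Y0.0
; layer 6
G0 Z7.6
G0 X0.0 Y0.0
G1 X29.8 Y0.0
G1 X29.8 Y6.8
G1 X4.3 Y6.8
G1 X4.3 Y20.8
G1 X0.0 Y20.8
G1 X0.0 Y0.0
; layer 7
G0 Z8.9
G0 X0.0 Y0.0
G1 X29.8 Y0.0
G1 X29.8 Y6.8
G1 X4.3 Y6.8
G1 X4.3 Y20.8
G1 X0.0 Y20.8
G1 X0.0 Y0.0
; layer 8
G0 Z10.2
G0 X0.0 Y0.0
G1 X29.8 Y0.0
G1 X29.8 Y6.8
G1 X4.3 Y6.8
G1 X4.3 Y20.8
G1 X0.0 Y20.8
G1 X0.0 Y0.0
M2 ; end

The solid is an L-shaped prism: outer 29.8 × 20.8 mm, arm thicknesses ≈ 6.8 mm (horizontal) and 4.3 mm (vertical), extruded 10.2 mm in z. Slicing at Δz = 1.3 mm — 8 equal slices spanning the solid's height, so layer i sits at z = i·h/8 — gives 8 non-empty perimeters. Each is a 6-segment closed polygon; G0 lifts to the layer z and rapids to the start vertex, then G1 traces the edges.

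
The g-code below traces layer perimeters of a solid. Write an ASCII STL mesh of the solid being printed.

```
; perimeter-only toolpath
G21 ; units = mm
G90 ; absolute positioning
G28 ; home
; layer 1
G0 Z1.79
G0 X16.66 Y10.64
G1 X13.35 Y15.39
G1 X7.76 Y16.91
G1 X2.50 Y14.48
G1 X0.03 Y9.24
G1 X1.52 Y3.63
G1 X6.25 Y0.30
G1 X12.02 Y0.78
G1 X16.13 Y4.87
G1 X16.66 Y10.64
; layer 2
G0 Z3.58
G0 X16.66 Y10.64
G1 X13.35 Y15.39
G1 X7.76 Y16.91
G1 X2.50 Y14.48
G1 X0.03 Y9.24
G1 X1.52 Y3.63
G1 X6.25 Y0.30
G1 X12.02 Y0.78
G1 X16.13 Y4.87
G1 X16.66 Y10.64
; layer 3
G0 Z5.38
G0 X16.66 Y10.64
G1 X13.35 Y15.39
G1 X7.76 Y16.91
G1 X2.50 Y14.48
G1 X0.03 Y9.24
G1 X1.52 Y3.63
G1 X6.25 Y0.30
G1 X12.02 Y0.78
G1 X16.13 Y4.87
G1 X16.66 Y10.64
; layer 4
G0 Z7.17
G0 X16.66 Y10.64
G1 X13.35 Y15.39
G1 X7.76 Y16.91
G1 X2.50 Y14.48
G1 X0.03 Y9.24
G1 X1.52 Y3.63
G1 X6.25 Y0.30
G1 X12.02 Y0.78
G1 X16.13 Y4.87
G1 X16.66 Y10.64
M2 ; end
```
solid part
  facet normal 0.0000 0.0000 -1.0000
    outer loop
      vertex 7.76 16.91 0.00
      vertex 13.35 15.39 0.00
      vertex 16.66 10.64 0.00
    endloop
  endfacet
  facet normal 0.0000 0.0000 -1.0000
    outer loop
      vertex 2.50 14.48 0.00
      vertex 7.76 16.91 0.00
      vertex 16.66 10.64 0.00
    endloop
  endfacet
  facet normal 0.0000 0.0000 -1.0000
    outer loop
      vertex 0.03 9.24 0.00
      vertex 2.50 14.48 0.00
      vertex 16.66 10.64 0.00
    endloop
  endfacet
  facet normal 0.0000 0.0000 -1.0000
    outer loop
      vertex 1.52 3.63 0.00
      vertex 0.03 9.24 0.00
      vertex 16.66 10.64 0.00
    endloop
  endfacet
  facet normal 0.0000 0.0000 -1.0000
    outer loop
      vertex 6.25 0.30 0.00
      vertex 1.52 3.63 0.00
      vertex 16.66 10.64 0.00
    endloop
  endfacet
  facet normal 0.0000 0.0000 -1.0000
    outer loop
      vertex 12.02 0.78 0.00
      vertex 6.25 0.30 0.00
      vertex 16.66 10.64 0.00
    endloop
  endfacet
  facet normal 0.0000 0.0000 -1.0000
    outer loop
      vertex 16.13 4.87 0.00
      vertex 12.02 0.78 0.00
      vertex 16.66 10.64 0.00
    endloop
  endfacet
  facet normal 0.0000 0.0000 1.0000
    outer loop
      vertex 16.66 10.64 7.17
      vertex 13.35 15.39 7.17
      vertex 7.76 16.91 7.17
    endloop
  endfacet
  facet normal 0.0000 0.0000 1.0000
    outer loop
      vertex 16.66 10.64 7.17
      vertex 7.76 16.91 7.17
      vertex 2.50 14.48 7.17
    endloop
  endfacet
  facet normal 0.0000 0.0000 1.0000
    outer loop
      vertex 16.66 10.64 7.17
      vertex 2.50 14.48 7.17
      vertex 0.03 9.24 7.17
    endloop
  endfacet
  facet normal 0.0000 0.0000 1.0000
    outer loop
      vertex 16.66 10.64 7.17
      vertex 0.03 9.24 7.17
      vertex 1.52 3.63 7.17
    endloop
  endfacet
  facet normal 0.0000 0.0000 1.0000
    outer loop
      vertex 16.66 10.64 7.17
      vertex 1.52 3.63 7.17
      vertex 6.25 0.30 7.17
    endloop
  endfacet
  facet normal 0.0000 0.0000 1.0000
    outer loop
      vertex 16.66 10.64 7.17
      vertex 6.25 0.30 7.17
      vertex 12.02 0.78 7.17
    endloop
  endfacet
  facet normal 0.0000 0.0000 1.0000
    outer loop
      vertex 16.66 10.64 7.17
      vertex 12.02 0.78 7.17
      vertex 16.13 4.87 7.17
    endloop
  endfacet
  facet normal 0.8204 0.5717 0.0000
    outer loop
      vertex 16.66 10.64 0.00
      vertex 13.35 15.39 0.00
      vertex 13.35 15.39 7.17
    endloop
  endfacet
  facet normal 0.8204 0.5717 0.0000
    outer loop
      vertex 16.66 10.64 0.00
      vertex 13.35 15.39 7.17
      vertex 16.66 10.64 7.17
    endloop
  endfacet
  facet normal 0.2624 0.9650 0.0000
    outer loop
      vertex 13.35 15.39 0.00
      vertex 7.76 16.91 0.00
      vertex 7.76 16.91 7.17
    endloop
  endfacet
  facet normal 0.2624 0.9650 0.0000
    outer loop
      vertex 13.35 15.39 0.00
      vertex 7.76 16.91 7.17
      vertex 13.35 15.39 7.17
    endloop
  endfacet
  facet normal -0.4194 0.9078 0.0000
    outer loop
      vertex 7.76 16.91 0.00
      vertex 2.50 14.48 0.00
      vertex 2.50 14.48 7.17
    endloop
  endfacet
  facet normal -0.4194 0.9078 0.0000
    outer loop
      vertex 7.76 16.91 0.00
      vertex 2.50 14.48 7.17
      vertex 7.76 16.91 7.17
    endloop
  endfacet
  facet normal -0.9045 0.4264 0.0000
    outer loop
      vertex 2.50 14.48 0.00
      vertex 0.03 9.24 0.00
      vertex 0.03 9.24 7.17
    endloop
  endfacet
  facet normal -0.9045 0.4264 0.0000
    outer loop
      vertex 2.50 14.48 0.00
      vertex 0.03 9.24 7.17
      vertex 2.50 14.48 7.17
    endloop
  endfacet
  facet normal -0.9665 -0.2567 0.0000
    outer loop
      vertex 0.03 9.24 0.00
      vertex 1.52 3.63 0.00
      vertex 1.52 3.63 7.17
    endloop
  endfacet
  facet normal -0.9665 -0.2567 0.0000
    outer loop
      vertex 0.03 9.24 0.00
      vertex 1.52 3.63 7.17
      vertex 0.03 9.24 7.17
    endloop
  endfacet
  facet normal -0.5757 -0.8177 0.0000
    outer loop
      vertex 1.52 3.63 0.00
      vertex 6.25 0.30 0.00
      vertex 6.25 0.30 7.17
    endloop
  endfacet
  facet normal -0.5757 -0.8177 0.0000
    outer loop
      vertex 1.52 3.63 0.00
      vertex 6.25 0.30 7.17
      vertex 1.52 3.63 7.17
    endloop
  endfacet
  facet normal 0.0829 -0.9966 0.0000
    outer loop
      vertex 6.25 0.30 0.00
      vertex 12.02 0.78 0.00
      vertex 12.02 0.78 7.17
    endloop
  endfacet
  facet normal 0.0829 -0.9966 0.0000
    outer loop
      vertex 6.25 0.30 0.00
      vertex 12.02 0.78 7.17
      vertex 6.25 0.30 7.17
    endloop
  endfacet
  facet normal 0.7054 -0.7088 0.0000
    outer loop
      vertex 12.02 0.78 0.00
      vertex 16.13 4.87 0.00
      vertex 16.13 4.87 7.17
    endloop
  endfacet
  facet normal 0.7054 -0.7088 0.0000
    outer loop
      vertex 12.02 0.78 0.00
      vertex 16.13 4.87 7.17
      vertex 12.02 0.78 7.17
    endloop
  endfacet
  facet normal 0.9958 -0.0915 0.0000
    outer loop
      vertex 16.13 4.87 0.00
      vertex 16.66 10.64 0.00
      vertex 16.66 10.64 7.17
    endloop
  endfacet
  facet normal 0.9958 -0.0915 0.0000
    outer loop
      vertex 16.13 4.87 0.00
      vertex 16.66 10.64 7.17
      vertex 16.13 4.87 7.17
    endloop
  endfacet
endsolid part

The G0 Z moves step by Δz≈1.79 mm. Every layer's G1 loop is the same polygon, so the solid is a straight extrusion of it from z=0 to z≈7.17. Closing with flat bottom and top caps and triangulating gives 32 facets — a regular 9-sided prism (a cylinder approximated with 9 flat sides), circumscribed radius ≈ 8.47 mm, height ≈ 7.17 mm.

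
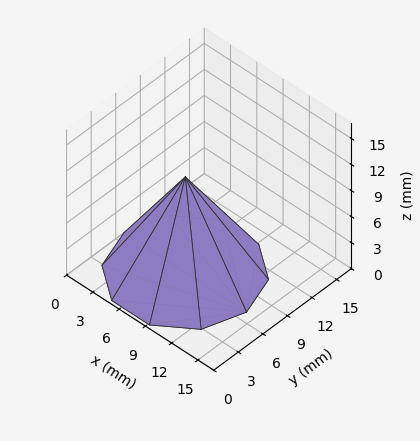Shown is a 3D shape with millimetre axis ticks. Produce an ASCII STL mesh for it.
Reading the render: the shape is a regular 10-sided pyramid, base circumscribed radius ≈ 7 mm, apex at z ≈ 11 mm (dimensions read to the nearest mm from the axis ticks). For the STL, each face is triangulated and given an outward normal.

solid part
  facet normal 0.0000 0.0000 -1.0000
    outer loop
      vertex 9.16 13.66 0.00
      vertex 12.66 11.11 0.00
      vertex 14.00 7.00 0.00
    endloop
  endfacet
  facet normal 0.0000 0.0000 -1.0000
    outer loop
      vertex 4.84 13.66 0.00
      vertex 9.16 13.66 0.00
      vertex 14.00 7.00 0.00
    endloop
  endfacet
  facet normal 0.0000 0.0000 -1.0000
    outer loop
      vertex 1.34 11.11 0.00
      vertex 4.84 13.66 0.00
      vertex 14.00 7.00 0.00
    endloop
  endfacet
  facet normal 0.0000 0.0000 -1.0000
    outer loop
      vertex 0.00 7.00 0.00
      vertex 1.34 11.11 0.00
      vertex 14.00 7.00 0.00
    endloop
  endfacet
  facet normal 0.0000 0.0000 -1.0000
    outer loop
      vertex 1.34 2.89 0.00
      vertex 0.00 7.00 0.00
      vertex 14.00 7.00 0.00
    endloop
  endfacet
  facet normal 0.0000 0.0000 -1.0000
    outer loop
      vertex 4.84 0.34 0.00
      vertex 1.34 2.89 0.00
      vertex 14.00 7.00 0.00
    endloop
  endfacet
  facet normal 0.0000 0.0000 -1.0000
    outer loop
      vertex 9.16 0.34 0.00
      vertex 4.84 0.34 0.00
      vertex 14.00 7.00 0.00
    endloop
  endfacet
  facet normal 0.0000 0.0000 -1.0000
    outer loop
      vertex 12.66 2.89 0.00
      vertex 9.16 0.34 0.00
      vertex 14.00 7.00 0.00
    endloop
  endfacet
  facet normal 0.8134 0.2652 0.5176
    outer loop
      vertex 14.00 7.00 0.00
      vertex 12.66 11.11 0.00
      vertex 7.00 7.00 11.00
    endloop
  endfacet
  facet normal 0.5038 0.6915 0.5176
    outer loop
      vertex 12.66 11.11 0.00
      vertex 9.16 13.66 0.00
      vertex 7.00 7.00 11.00
    endloop
  endfacet
  facet normal 0.0000 0.8554 0.5179
    outer loop
      vertex 9.16 13.66 0.00
      vertex 4.84 13.66 0.00
      vertex 7.00 7.00 11.00
    endloop
  endfacet
  facet normal -0.5038 0.6915 0.5176
    outer loop
      vertex 4.84 13.66 0.00
      vertex 1.34 11.11 0.00
      vertex 7.00 7.00 11.00
    endloop
  endfacet
  facet normal -0.8134 0.2652 0.5176
    outer loop
      vertex 1.34 11.11 0.00
      vertex 0.00 7.00 0.00
      vertex 7.00 7.00 11.00
    endloop
  endfacet
  facet normal -0.8134 -0.2652 0.5176
    outer loop
      vertex 0.00 7.00 0.00
      vertex 1.34 2.89 0.00
      vertex 7.00 7.00 11.00
    endloop
  endfacet
  facet normal -0.5038 -0.6915 0.5176
    outer loop
      vertex 1.34 2.89 0.00
      vertex 4.84 0.34 0.00
      vertex 7.00 7.00 11.00
    endloop
  endfacet
  facet normal 0.0000 -0.8554 0.5179
    outer loop
      vertex 4.84 0.34 0.00
      vertex 9.16 0.34 0.00
      vertex 7.00 7.00 11.00
    endloop
  endfacet
  facet normal 0.5038 -0.6915 0.5176
    outer loop
      vertex 9.16 0.34 0.00
      vertex 12.66 2.89 0.00
      vertex 7.00 7.00 11.00
    endloop
  endfacet
  facet normal 0.8134 -0.2652 0.5176
    outer loop
      vertex 12.66 2.89 0.00
      vertex 14.00 7.00 0.00
      vertex 7.00 7.00 11.00
    endloop
  endfacet
endsolid part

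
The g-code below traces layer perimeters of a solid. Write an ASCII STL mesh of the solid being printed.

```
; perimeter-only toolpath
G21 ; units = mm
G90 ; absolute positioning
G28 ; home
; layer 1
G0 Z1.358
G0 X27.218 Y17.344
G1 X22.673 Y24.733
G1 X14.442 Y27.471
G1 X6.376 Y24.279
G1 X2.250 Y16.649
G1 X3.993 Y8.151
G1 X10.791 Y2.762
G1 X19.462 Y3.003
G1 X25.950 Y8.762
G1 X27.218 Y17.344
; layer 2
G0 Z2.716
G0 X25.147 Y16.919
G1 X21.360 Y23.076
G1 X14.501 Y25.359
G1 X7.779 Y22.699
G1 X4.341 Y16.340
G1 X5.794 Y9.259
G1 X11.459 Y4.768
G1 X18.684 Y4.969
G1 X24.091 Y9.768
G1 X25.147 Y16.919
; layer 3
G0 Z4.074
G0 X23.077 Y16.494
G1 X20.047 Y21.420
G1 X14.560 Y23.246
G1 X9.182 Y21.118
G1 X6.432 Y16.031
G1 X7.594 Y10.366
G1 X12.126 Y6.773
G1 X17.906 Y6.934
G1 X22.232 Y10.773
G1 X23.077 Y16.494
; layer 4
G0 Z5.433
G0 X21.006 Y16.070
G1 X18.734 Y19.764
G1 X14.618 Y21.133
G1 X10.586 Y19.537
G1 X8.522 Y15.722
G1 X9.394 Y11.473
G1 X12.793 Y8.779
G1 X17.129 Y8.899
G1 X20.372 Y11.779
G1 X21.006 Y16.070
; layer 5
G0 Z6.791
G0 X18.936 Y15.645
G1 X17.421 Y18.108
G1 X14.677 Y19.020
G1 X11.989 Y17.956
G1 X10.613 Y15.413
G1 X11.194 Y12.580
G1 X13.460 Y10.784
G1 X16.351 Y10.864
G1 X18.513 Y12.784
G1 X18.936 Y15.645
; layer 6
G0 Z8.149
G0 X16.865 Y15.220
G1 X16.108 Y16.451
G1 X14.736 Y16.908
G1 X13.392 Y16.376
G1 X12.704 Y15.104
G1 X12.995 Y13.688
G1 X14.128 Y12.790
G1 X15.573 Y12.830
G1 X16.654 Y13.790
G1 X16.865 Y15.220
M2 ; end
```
solid part
  facet normal 0.0000 0.0000 -1.0000
    outer loop
      vertex 14.383 29.584 0.000
      vertex 23.986 26.389 0.000
      vertex 29.288 17.769 0.000
    endloop
  endfacet
  facet normal 0.0000 0.0000 -1.0000
    outer loop
      vertex 4.973 25.860 0.000
      vertex 14.383 29.584 0.000
      vertex 29.288 17.769 0.000
    endloop
  endfacet
  facet normal 0.0000 0.0000 -1.0000
    outer loop
      vertex 0.159 16.958 0.000
      vertex 4.973 25.860 0.000
      vertex 29.288 17.769 0.000
    endloop
  endfacet
  facet normal 0.0000 0.0000 -1.0000
    outer loop
      vertex 2.193 7.044 0.000
      vertex 0.159 16.958 0.000
      vertex 29.288 17.769 0.000
    endloop
  endfacet
  facet normal 0.0000 0.0000 -1.0000
    outer loop
      vertex 10.124 0.757 0.000
      vertex 2.193 7.044 0.000
      vertex 29.288 17.769 0.000
    endloop
  endfacet
  facet normal 0.0000 0.0000 -1.0000
    outer loop
      vertex 20.240 1.038 0.000
      vertex 10.124 0.757 0.000
      vertex 29.288 17.769 0.000
    endloop
  endfacet
  facet normal 0.0000 0.0000 -1.0000
    outer loop
      vertex 27.809 7.757 0.000
      vertex 20.240 1.038 0.000
      vertex 29.288 17.769 0.000
    endloop
  endfacet
  facet normal 0.4808 0.2957 0.8255
    outer loop
      vertex 29.288 17.769 0.000
      vertex 23.986 26.389 0.000
      vertex 14.795 14.795 9.507
    endloop
  endfacet
  facet normal 0.1782 0.5356 0.8255
    outer loop
      vertex 23.986 26.389 0.000
      vertex 14.383 29.584 0.000
      vertex 14.795 14.795 9.507
    endloop
  endfacet
  facet normal -0.2077 0.5249 0.8255
    outer loop
      vertex 14.383 29.584 0.000
      vertex 4.973 25.860 0.000
      vertex 14.795 14.795 9.507
    endloop
  endfacet
  facet normal -0.4965 0.2685 0.8255
    outer loop
      vertex 4.973 25.860 0.000
      vertex 0.159 16.958 0.000
      vertex 14.795 14.795 9.507
    endloop
  endfacet
  facet normal -0.5530 -0.1134 0.8255
    outer loop
      vertex 0.159 16.958 0.000
      vertex 2.193 7.044 0.000
      vertex 14.795 14.795 9.507
    endloop
  endfacet
  facet normal -0.3507 -0.4423 0.8255
    outer loop
      vertex 2.193 7.044 0.000
      vertex 10.124 0.757 0.000
      vertex 14.795 14.795 9.507
    endloop
  endfacet
  facet normal 0.0157 -0.5642 0.8255
    outer loop
      vertex 10.124 0.757 0.000
      vertex 20.240 1.038 0.000
      vertex 14.795 14.795 9.507
    endloop
  endfacet
  facet normal 0.3747 -0.4221 0.8255
    outer loop
      vertex 20.240 1.038 0.000
      vertex 27.809 7.757 0.000
      vertex 14.795 14.795 9.507
    endloop
  endfacet
  facet normal 0.5584 -0.0825 0.8255
    outer loop
      vertex 27.809 7.757 0.000
      vertex 29.288 17.769 0.000
      vertex 14.795 14.795 9.507
    endloop
  endfacet
endsolid part

The G0 Z moves step by Δz≈1.358 mm. The G1 loops shrink linearly with z, so the solid tapers from its base footprint up to z≈9.51. Closing with a flat bottom cap and the tapered top and triangulating gives 16 facets — a regular 9-sided pyramid, base circumscribed radius ≈ 14.8 mm, apex at z ≈ 9.51 mm.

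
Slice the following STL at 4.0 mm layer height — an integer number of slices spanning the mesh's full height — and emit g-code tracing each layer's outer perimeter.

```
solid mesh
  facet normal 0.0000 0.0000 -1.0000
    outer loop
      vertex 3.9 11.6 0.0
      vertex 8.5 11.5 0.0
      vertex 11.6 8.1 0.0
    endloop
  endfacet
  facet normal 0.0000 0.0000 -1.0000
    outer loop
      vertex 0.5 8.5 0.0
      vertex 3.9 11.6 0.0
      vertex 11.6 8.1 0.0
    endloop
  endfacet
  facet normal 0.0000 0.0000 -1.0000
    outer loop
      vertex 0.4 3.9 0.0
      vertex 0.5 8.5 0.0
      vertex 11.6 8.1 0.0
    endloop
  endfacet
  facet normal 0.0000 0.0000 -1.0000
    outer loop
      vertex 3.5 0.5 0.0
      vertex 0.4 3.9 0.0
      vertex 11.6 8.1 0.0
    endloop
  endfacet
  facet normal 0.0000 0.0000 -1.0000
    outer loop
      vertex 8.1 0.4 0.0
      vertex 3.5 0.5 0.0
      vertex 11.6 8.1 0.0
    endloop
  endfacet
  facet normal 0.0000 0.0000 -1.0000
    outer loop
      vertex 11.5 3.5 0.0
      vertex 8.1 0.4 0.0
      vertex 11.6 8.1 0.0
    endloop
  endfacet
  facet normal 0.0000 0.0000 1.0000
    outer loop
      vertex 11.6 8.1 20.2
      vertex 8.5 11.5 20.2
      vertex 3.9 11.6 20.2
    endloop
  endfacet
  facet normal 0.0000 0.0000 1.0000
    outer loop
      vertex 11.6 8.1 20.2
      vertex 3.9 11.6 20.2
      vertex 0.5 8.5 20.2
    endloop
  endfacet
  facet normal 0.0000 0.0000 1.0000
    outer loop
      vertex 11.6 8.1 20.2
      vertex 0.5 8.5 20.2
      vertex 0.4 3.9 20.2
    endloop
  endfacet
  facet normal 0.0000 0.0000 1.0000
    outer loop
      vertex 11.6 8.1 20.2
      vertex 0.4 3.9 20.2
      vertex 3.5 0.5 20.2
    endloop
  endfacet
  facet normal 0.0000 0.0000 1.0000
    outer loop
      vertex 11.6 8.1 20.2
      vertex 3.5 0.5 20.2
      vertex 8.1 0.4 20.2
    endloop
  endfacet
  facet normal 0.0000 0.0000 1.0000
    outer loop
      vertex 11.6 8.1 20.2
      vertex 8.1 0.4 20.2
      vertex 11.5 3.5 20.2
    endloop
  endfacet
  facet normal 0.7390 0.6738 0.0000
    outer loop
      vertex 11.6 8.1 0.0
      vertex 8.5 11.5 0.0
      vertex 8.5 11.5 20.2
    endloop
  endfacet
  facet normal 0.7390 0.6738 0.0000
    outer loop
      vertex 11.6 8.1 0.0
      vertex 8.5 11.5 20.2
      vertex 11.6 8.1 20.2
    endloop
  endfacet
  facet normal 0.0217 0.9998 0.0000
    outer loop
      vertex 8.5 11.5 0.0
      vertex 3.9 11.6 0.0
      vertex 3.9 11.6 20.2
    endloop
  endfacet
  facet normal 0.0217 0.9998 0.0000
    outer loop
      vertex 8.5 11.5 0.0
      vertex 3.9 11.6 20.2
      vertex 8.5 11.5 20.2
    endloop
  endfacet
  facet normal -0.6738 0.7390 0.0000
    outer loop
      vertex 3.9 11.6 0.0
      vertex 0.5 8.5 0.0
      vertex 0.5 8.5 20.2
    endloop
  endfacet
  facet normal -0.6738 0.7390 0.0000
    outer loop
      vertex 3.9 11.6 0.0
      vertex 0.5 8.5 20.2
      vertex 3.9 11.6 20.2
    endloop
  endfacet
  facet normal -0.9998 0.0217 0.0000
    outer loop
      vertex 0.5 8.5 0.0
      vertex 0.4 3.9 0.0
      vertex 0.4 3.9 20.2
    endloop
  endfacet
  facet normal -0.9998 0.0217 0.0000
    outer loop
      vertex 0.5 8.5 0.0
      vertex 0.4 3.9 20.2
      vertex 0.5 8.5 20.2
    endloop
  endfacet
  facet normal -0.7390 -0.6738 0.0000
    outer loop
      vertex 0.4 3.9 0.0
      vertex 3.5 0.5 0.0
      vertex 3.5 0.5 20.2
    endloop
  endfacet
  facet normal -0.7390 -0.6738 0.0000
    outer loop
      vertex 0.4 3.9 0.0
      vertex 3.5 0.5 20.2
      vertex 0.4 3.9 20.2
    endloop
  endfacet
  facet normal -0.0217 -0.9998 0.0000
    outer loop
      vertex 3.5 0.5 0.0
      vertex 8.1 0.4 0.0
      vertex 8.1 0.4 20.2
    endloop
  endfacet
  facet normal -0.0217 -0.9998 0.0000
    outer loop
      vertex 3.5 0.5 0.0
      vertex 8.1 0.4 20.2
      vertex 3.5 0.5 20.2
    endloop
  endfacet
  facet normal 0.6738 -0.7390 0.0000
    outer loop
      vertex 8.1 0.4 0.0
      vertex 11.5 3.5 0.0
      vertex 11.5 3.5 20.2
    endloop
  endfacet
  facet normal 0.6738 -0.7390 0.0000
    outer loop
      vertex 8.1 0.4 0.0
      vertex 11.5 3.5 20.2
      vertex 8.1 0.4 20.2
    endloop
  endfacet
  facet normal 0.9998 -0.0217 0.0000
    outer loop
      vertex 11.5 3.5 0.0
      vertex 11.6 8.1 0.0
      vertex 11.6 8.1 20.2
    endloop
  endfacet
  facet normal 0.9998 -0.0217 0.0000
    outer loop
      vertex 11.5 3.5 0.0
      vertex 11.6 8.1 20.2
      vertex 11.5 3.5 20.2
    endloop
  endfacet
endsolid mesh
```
; perimeter-only toolpath
G21 ; units = mm
G90 ; absolute positioning
G28 ; home
; layer 1
G0 Z4.0
G0 X11.6 Y8.1
G1 X8.5 Y11.5
G1 X3.9 Y11.6
G1 X0.5 Y8.5
G1 X0.4 Y3.9
G1 X3.5 Y0.5
G1 X8.1 Y0.4
G1 X11.5 Y3.5
G1 X11.6 Y8.1
; layer 2
G0 Z8.1
G0 X11.6 Y8.1
G1 X8.5 Y11.5
G1 X3.9 Y11.6
G1 X0.5 Y8.5
G1 X0.4 Y3.9
G1 X3.5 Y0.5
G1 X8.1 Y0.4
G1 X11.5 Y3.5
G1 X11.6 Y8.1
; layer 3
G0 Z12.1
G0 X11.6 Y8.1
G1 X8.5 Y11.5
G1 X3.9 Y11.6
G1 X0.5 Y8.5
G1 X0.4 Y3.9
G1 X3.5 Y0.5
G1 X8.1 Y0.4
G1 X11.5 Y3.5
G1 X11.6 Y8.1
; layer 4
G0 Z16.2
G0 X11.6 Y8.1
G1 X8.5 Y11.5
G1 X3.9 Y11.6
G1 X0.5 Y8.5
G1 X0.4 Y3.9
G1 X3.5 Y0.5
G1 X8.1 Y0.4
G1 X11.5 Y3.5
G1 X11.6 Y8.1
; layer 5
G0 Z20.2
G0 X11.6 Y8.1
G1 X8.5 Y11.5
G1 X3.9 Y11.6
G1 X0.5 Y8.5
G1 X0.4 Y3.9
G1 X3.5 Y0.5
G1 X8.1 Y0.4
G1 X11.5 Y3.5
G1 X11.6 Y8.1
M2 ; end

The solid is a regular 8-sided prism (a cylinder approximated with 8 flat sides), circumscribed radius ≈ 6 mm, height ≈ 20.2 mm. Slicing at Δz = 4.0 mm — 5 equal slices spanning the solid's height, so layer i sits at z = i·h/5 — gives 5 non-empty perimeters. Each is a 8-segment closed polygon; G0 lifts to the layer z and rapids to the start vertex, then G1 traces the edges.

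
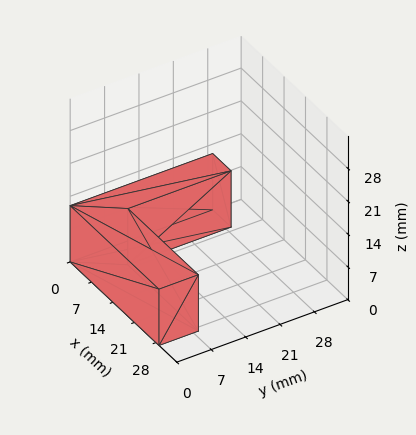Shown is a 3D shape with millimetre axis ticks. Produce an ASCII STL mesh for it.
Reading the render: the shape is an L-shaped prism: outer 29 × 29 mm, arm thicknesses ≈ 8 mm (horizontal) and 6 mm (vertical), extruded 12 mm in z (dimensions read to the nearest mm from the axis ticks). For the STL, each face is triangulated and given an outward normal.

solid part
  facet normal 0.0000 0.0000 -1.0000
    outer loop
      vertex 29.0 8.0 0.0
      vertex 29.0 0.0 0.0
      vertex 0.0 0.0 0.0
    endloop
  endfacet
  facet normal 0.0000 0.0000 -1.0000
    outer loop
      vertex 6.0 8.0 0.0
      vertex 29.0 8.0 0.0
      vertex 0.0 0.0 0.0
    endloop
  endfacet
  facet normal 0.0000 0.0000 -1.0000
    outer loop
      vertex 6.0 29.0 0.0
      vertex 6.0 8.0 0.0
      vertex 0.0 0.0 0.0
    endloop
  endfacet
  facet normal 0.0000 0.0000 -1.0000
    outer loop
      vertex 0.0 29.0 0.0
      vertex 6.0 29.0 0.0
      vertex 0.0 0.0 0.0
    endloop
  endfacet
  facet normal 0.0000 0.0000 1.0000
    outer loop
      vertex 0.0 0.0 12.0
      vertex 29.0 0.0 12.0
      vertex 29.0 8.0 12.0
    endloop
  endfacet
  facet normal 0.0000 0.0000 1.0000
    outer loop
      vertex 0.0 0.0 12.0
      vertex 29.0 8.0 12.0
      vertex 6.0 8.0 12.0
    endloop
  endfacet
  facet normal 0.0000 0.0000 1.0000
    outer loop
      vertex 0.0 0.0 12.0
      vertex 6.0 8.0 12.0
      vertex 6.0 29.0 12.0
    endloop
  endfacet
  facet normal 0.0000 0.0000 1.0000
    outer loop
      vertex 0.0 0.0 12.0
      vertex 6.0 29.0 12.0
      vertex 0.0 29.0 12.0
    endloop
  endfacet
  facet normal 0.0000 -1.0000 0.0000
    outer loop
      vertex 0.0 0.0 0.0
      vertex 29.0 0.0 0.0
      vertex 29.0 0.0 12.0
    endloop
  endfacet
  facet normal 0.0000 -1.0000 0.0000
    outer loop
      vertex 0.0 0.0 0.0
      vertex 29.0 0.0 12.0
      vertex 0.0 0.0 12.0
    endloop
  endfacet
  facet normal 1.0000 0.0000 0.0000
    outer loop
      vertex 29.0 0.0 0.0
      vertex 29.0 8.0 0.0
      vertex 29.0 8.0 12.0
    endloop
  endfacet
  facet normal 1.0000 0.0000 0.0000
    outer loop
      vertex 29.0 0.0 0.0
      vertex 29.0 8.0 12.0
      vertex 29.0 0.0 12.0
    endloop
  endfacet
  facet normal 0.0000 1.0000 0.0000
    outer loop
      vertex 29.0 8.0 0.0
      vertex 6.0 8.0 0.0
      vertex 6.0 8.0 12.0
    endloop
  endfacet
  facet normal 0.0000 1.0000 0.0000
    outer loop
      vertex 29.0 8.0 0.0
      vertex 6.0 8.0 12.0
      vertex 29.0 8.0 12.0
    endloop
  endfacet
  facet normal 1.0000 0.0000 0.0000
    outer loop
      vertex 6.0 8.0 0.0
      vertex 6.0 29.0 0.0
      vertex 6.0 29.0 12.0
    endloop
  endfacet
  facet normal 1.0000 0.0000 0.0000
    outer loop
      vertex 6.0 8.0 0.0
      vertex 6.0 29.0 12.0
      vertex 6.0 8.0 12.0
    endloop
  endfacet
  facet normal 0.0000 1.0000 0.0000
    outer loop
      vertex 6.0 29.0 0.0
      vertex 0.0 29.0 0.0
      vertex 0.0 29.0 12.0
    endloop
  endfacet
  facet normal 0.0000 1.0000 0.0000
    outer loop
      vertex 6.0 29.0 0.0
      vertex 0.0 29.0 12.0
      vertex 6.0 29.0 12.0
    endloop
  endfacet
  facet normal -1.0000 0.0000 0.0000
    outer loop
      vertex 0.0 29.0 0.0
      vertex 0.0 0.0 0.0
      vertex 0.0 0.0 12.0
    endloop
  endfacet
  facet normal -1.0000 0.0000 0.0000
    outer loop
      vertex 0.0 29.0 0.0
      vertex 0.0 0.0 12.0
      vertex 0.0 29.0 12.0
    endloop
  endfacet
endsolid part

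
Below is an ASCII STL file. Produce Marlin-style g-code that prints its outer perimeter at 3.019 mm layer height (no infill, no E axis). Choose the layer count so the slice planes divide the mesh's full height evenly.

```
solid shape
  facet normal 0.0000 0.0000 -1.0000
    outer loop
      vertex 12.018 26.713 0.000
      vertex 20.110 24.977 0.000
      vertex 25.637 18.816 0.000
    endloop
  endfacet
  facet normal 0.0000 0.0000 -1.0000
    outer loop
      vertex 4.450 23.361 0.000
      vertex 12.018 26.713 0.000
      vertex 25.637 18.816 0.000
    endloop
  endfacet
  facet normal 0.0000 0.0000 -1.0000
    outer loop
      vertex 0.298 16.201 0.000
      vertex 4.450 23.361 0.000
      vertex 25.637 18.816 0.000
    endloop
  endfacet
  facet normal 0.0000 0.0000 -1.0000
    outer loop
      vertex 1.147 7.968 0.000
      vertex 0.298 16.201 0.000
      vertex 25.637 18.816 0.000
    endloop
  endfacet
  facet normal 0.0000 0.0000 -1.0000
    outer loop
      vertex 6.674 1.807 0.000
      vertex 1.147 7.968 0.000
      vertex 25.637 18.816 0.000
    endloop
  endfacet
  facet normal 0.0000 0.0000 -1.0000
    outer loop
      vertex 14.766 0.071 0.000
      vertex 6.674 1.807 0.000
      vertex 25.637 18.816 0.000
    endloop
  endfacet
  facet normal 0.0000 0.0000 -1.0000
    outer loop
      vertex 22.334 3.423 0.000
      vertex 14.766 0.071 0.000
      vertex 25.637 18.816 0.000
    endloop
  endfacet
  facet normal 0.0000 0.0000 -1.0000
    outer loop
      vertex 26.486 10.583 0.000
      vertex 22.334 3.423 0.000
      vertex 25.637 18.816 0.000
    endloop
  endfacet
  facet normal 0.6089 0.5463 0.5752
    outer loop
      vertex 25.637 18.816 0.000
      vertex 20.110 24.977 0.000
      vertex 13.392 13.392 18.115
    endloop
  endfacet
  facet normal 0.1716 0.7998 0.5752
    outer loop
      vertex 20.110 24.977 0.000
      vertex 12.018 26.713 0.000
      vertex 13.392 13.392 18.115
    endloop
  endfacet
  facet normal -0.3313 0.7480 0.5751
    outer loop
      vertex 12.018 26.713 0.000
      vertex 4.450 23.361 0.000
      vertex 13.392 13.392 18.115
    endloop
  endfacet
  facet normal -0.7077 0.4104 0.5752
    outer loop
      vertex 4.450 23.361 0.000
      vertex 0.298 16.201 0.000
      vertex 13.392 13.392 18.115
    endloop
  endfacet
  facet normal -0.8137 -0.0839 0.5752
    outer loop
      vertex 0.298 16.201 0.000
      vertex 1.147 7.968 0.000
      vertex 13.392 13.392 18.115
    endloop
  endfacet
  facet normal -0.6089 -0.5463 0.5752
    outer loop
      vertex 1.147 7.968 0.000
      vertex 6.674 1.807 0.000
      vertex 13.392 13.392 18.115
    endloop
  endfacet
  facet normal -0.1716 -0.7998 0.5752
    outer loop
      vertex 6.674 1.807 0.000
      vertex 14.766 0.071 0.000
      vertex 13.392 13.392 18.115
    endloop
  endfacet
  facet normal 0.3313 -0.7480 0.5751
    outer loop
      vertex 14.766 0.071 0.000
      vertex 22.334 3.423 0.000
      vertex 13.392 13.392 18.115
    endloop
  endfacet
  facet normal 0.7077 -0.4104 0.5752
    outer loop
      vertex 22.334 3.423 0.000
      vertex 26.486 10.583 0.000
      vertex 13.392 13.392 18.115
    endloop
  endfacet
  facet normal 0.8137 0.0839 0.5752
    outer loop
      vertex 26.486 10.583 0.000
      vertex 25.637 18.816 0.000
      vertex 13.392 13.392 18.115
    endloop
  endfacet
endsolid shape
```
; perimeter-only toolpath
G21 ; units = mm
G90 ; absolute positioning
G28 ; home
; layer 1
G0 Z3.019
G0 X23.596 Y17.912
G1 X18.990 Y23.046
G1 X12.247 Y24.493
G1 X5.940 Y21.700
G1 X2.480 Y15.733
G1 X3.188 Y8.872
G1 X7.794 Y3.738
G1 X14.537 Y2.291
G1 X20.844 Y5.085
G1 X24.304 Y11.051
G1 X23.596 Y17.912
; layer 2
G0 Z6.038
G0 X21.555 Y17.008
G1 X17.871 Y21.115
G1 X12.476 Y22.273
G1 X7.431 Y20.038
G1 X4.663 Y15.265
G1 X5.229 Y9.776
G1 X8.913 Y5.669
G1 X14.308 Y4.511
G1 X19.353 Y6.746
G1 X22.121 Y11.519
G1 X21.555 Y17.008
; layer 3
G0 Z9.057
G0 X19.514 Y16.104
G1 X16.751 Y19.184
G1 X12.705 Y20.053
G1 X8.921 Y18.377
G1 X6.845 Y14.796
G1 X7.269 Y10.680
G1 X10.033 Y7.599
G1 X14.079 Y6.731
G1 X17.863 Y8.407
G1 X19.939 Y11.988
G1 X19.514 Y16.104
; layer 4
G0 Z12.077
G0 X17.474 Y15.200
G1 X15.631 Y17.254
G1 X12.934 Y17.832
G1 X10.411 Y16.715
G1 X9.027 Y14.328
G1 X9.310 Y11.584
G1 X11.153 Y9.530
G1 X13.850 Y8.952
G1 X16.373 Y10.069
G1 X17.757 Y12.456
G1 X17.474 Y15.200
; layer 5
G0 Z15.096
G0 X15.433 Y14.296
G1 X14.512 Y15.323
G1 X13.163 Y15.612
G1 X11.902 Y15.053
G1 X11.210 Y13.860
G1 X11.351 Y12.488
G1 X12.272 Y11.461
G1 X13.621 Y11.172
G1 X14.882 Y11.730
G1 X15.574 Y12.924
G1 X15.433 Y14.296
M2 ; end

The solid is a regular 10-sided pyramid, base circumscribed radius ≈ 13.4 mm, apex at z ≈ 18.1 mm. Slicing at Δz = 3.019 mm — 6 equal slices spanning the solid's height, so layer i sits at z = i·h/6 — gives 5 non-empty perimeters. Each is a 10-segment closed polygon; G0 lifts to the layer z and rapids to the start vertex, then G1 traces the edges. The cross-section shrinks linearly with z (the slice at the apex is degenerate and omitted).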